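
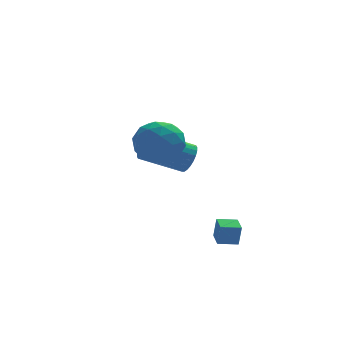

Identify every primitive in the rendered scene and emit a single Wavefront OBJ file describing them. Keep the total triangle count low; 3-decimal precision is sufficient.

v -4.488 -0.226 3.948
v -3.801 0.688 4.232
v -3.239 -0.748 2.608
v -2.552 0.166 2.892
v -2.677 -0.733 3.643
v -3.449 -0.411 4.471
v -3.591 0.351 2.369
v -4.363 0.673 3.197
v -3.247 1.044 3.257
v -2.682 0.374 4.044
v -4.358 -0.434 2.796
v -3.793 -1.104 3.583
v -4.254 0.277 4.208
v -2.786 -0.337 2.632
v -2.859 -0.865 3.073
v -2.456 -0.328 3.24
v -4.048 -0.369 4.348
v -3.644 0.168 4.515
v -2.983 -0.667 4.169
v -3.396 -0.228 2.325
v -2.992 0.309 2.492
v -4.584 0.268 3.6
v -4.181 0.805 3.767
v -4.057 0.607 2.671
v -3.525 1.023 3.802
v -2.79 0.716 3.014
v -3.401 0.825 2.706
v -3.855 1.014 3.193
v -3.193 0.629 4.264
v -2.458 0.322 3.476
v -2.532 -0.206 3.917
v -2.986 -0.016 4.404
v -2.867 0.839 3.691
v -4.582 -0.382 3.364
v -3.847 -0.689 2.576
v -4.054 -0.044 2.436
v -4.508 0.146 2.923
v -4.25 -0.776 3.826
v -3.515 -1.083 3.038
v -3.185 -1.074 3.647
v -3.639 -0.885 4.134
v -4.173 -0.899 3.149
v -1.415 3.778 0.703
v -1.105 4.229 1.286
v -3.035 4.373 2.2
v -3.345 3.922 1.617
v -1.188 4.447 1.078
v -3.117 4.591 1.992
v -1.304 4.563 0.813
v -3.234 4.707 1.727
v -1.438 4.559 0.531
v -3.368 4.703 1.445
v -1.569 4.436 0.275
v -3.498 4.58 1.189
v -1.676 4.213 0.085
v -3.605 4.358 0.998
v -1.743 3.924 -0.012
v -3.673 4.068 0.902
v -1.76 3.613 0
v -3.69 3.757 0.914
v -1.725 3.327 0.12
v -3.655 3.471 1.034
v -1.643 3.109 0.328
v -3.572 3.253 1.242
v -1.526 2.993 0.593
v -3.456 3.137 1.507
v -1.392 2.997 0.875
v -3.322 3.141 1.789
v -1.262 3.12 1.131
v -3.191 3.264 2.045
v -1.155 3.342 1.322
v -3.084 3.487 2.235
v -1.087 3.632 1.418
v -3.017 3.776 2.332
v -1.07 3.943 1.406
v -3 4.087 2.32
v -1.565 -2.266 -1.623
v -1.449 -2.306 -0.661
v -1.513 -1.348 -1.591
v -1.397 -1.388 -0.629
v -0.683 -2.312 -1.731
v -0.567 -2.352 -0.769
v -0.631 -1.394 -1.699
v -0.515 -1.434 -0.737
f 1 38 17
f 38 12 41
f 17 41 6
f 38 41 17
f 1 17 13
f 17 6 18
f 13 18 2
f 17 18 13
f 1 13 22
f 13 2 23
f 22 23 8
f 13 23 22
f 1 22 34
f 22 8 37
f 34 37 11
f 22 37 34
f 1 34 38
f 34 11 42
f 38 42 12
f 34 42 38
f 2 18 29
f 18 6 32
f 29 32 10
f 18 32 29
f 6 41 19
f 41 12 40
f 19 40 5
f 41 40 19
f 12 42 39
f 42 11 35
f 39 35 3
f 42 35 39
f 11 37 36
f 37 8 24
f 36 24 7
f 37 24 36
f 8 23 28
f 23 2 25
f 28 25 9
f 23 25 28
f 4 30 16
f 30 10 31
f 16 31 5
f 30 31 16
f 4 16 14
f 16 5 15
f 14 15 3
f 16 15 14
f 4 14 21
f 14 3 20
f 21 20 7
f 14 20 21
f 4 21 26
f 21 7 27
f 26 27 9
f 21 27 26
f 4 26 30
f 26 9 33
f 30 33 10
f 26 33 30
f 5 31 19
f 31 10 32
f 19 32 6
f 31 32 19
f 3 15 39
f 15 5 40
f 39 40 12
f 15 40 39
f 7 20 36
f 20 3 35
f 36 35 11
f 20 35 36
f 9 27 28
f 27 7 24
f 28 24 8
f 27 24 28
f 10 33 29
f 33 9 25
f 29 25 2
f 33 25 29
f 44 43 47
f 44 47 45
f 45 47 48
f 45 48 46
f 47 43 49
f 47 49 48
f 48 49 50
f 48 50 46
f 49 43 51
f 49 51 50
f 50 51 52
f 50 52 46
f 51 43 53
f 51 53 52
f 52 53 54
f 52 54 46
f 53 43 55
f 53 55 54
f 54 55 56
f 54 56 46
f 55 43 57
f 55 57 56
f 56 57 58
f 56 58 46
f 57 43 59
f 57 59 58
f 58 59 60
f 58 60 46
f 59 43 61
f 59 61 60
f 60 61 62
f 60 62 46
f 61 43 63
f 61 63 62
f 62 63 64
f 62 64 46
f 63 43 65
f 63 65 64
f 64 65 66
f 64 66 46
f 65 43 67
f 65 67 66
f 66 67 68
f 66 68 46
f 67 43 69
f 67 69 68
f 68 69 70
f 68 70 46
f 69 43 71
f 69 71 70
f 70 71 72
f 70 72 46
f 71 43 73
f 71 73 72
f 72 73 74
f 72 74 46
f 73 43 75
f 73 75 74
f 74 75 76
f 74 76 46
f 75 43 44
f 75 44 76
f 76 44 45
f 76 45 46
f 78 80 77
f 81 78 77
f 77 80 79
f 79 81 77
f 78 84 80
f 82 78 81
f 82 84 78
f 80 84 79
f 83 81 79
f 79 84 83
f 83 82 81
f 84 82 83



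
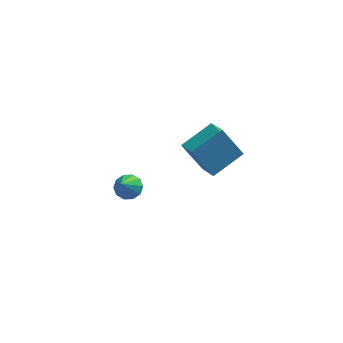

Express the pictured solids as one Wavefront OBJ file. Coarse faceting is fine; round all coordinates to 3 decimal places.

v 1.214 -1.275 2.311
v 1.811 -2.412 2.842
v 2.714 -0.105 3.127
v 3.311 -1.242 3.659
v 2.329 -1.498 0.581
v 2.926 -2.635 1.113
v 3.829 -0.328 1.398
v 4.426 -1.465 1.929
v -1.84 1.994 -4.65
v -1.021 1.958 -4.521
v -2.12 0.786 -3.21
v -1.21 2.341 -4.236
v -1.639 2.591 -4.109
v -2.145 2.614 -4.189
v -2.535 2.399 -4.445
v -2.659 2.03 -4.779
v -2.471 1.648 -5.063
v -2.041 1.397 -5.19
v -1.535 1.375 -5.11
v -1.145 1.589 -4.855
f 2 4 1
f 5 2 1
f 1 4 3
f 3 5 1
f 2 8 4
f 6 2 5
f 6 8 2
f 4 8 3
f 7 5 3
f 3 8 7
f 7 6 5
f 8 6 7
f 10 9 12
f 10 12 11
f 12 9 13
f 12 13 11
f 13 9 14
f 13 14 11
f 14 9 15
f 14 15 11
f 15 9 16
f 15 16 11
f 16 9 17
f 16 17 11
f 17 9 18
f 17 18 11
f 18 9 19
f 18 19 11
f 19 9 20
f 19 20 11
f 20 9 10
f 20 10 11



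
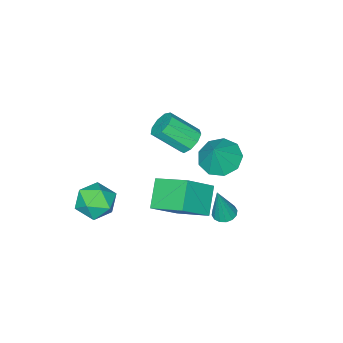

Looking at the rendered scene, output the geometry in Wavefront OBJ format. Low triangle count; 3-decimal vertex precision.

v 3.53 -2.486 -1.921
v 3.989 -2.12 -1.048
v 3.871 -4.08 -1.432
v 4.33 -3.714 -0.559
v 3.289 -3.627 -0.682
v 3.079 -2.642 -0.984
v 4.781 -3.558 -1.496
v 4.571 -2.573 -1.798
v 4.762 -2.783 -0.785
v 3.84 -2.826 -0.283
v 4.02 -3.374 -2.197
v 3.098 -3.417 -1.695
v 0.889 1.561 3.049
v 1.667 1.036 2.705
v 1.611 1.819 4.291
v 1.733 1.694 2.53
v 1.404 2.29 2.598
v 0.833 2.544 2.877
v 0.289 2.339 3.236
v 0.025 1.769 3.508
v 0.165 1.102 3.565
v 0.644 0.65 3.381
v 1.237 0.624 3.041
v 1.411 -1.846 -0.506
v 1.08 -0.174 0.287
v 0.017 -1.541 -1.73
v -0.314 0.131 -0.937
v 2.434 -1.171 -1.503
v 2.103 0.501 -0.71
v 1.04 -0.866 -2.727
v 0.709 0.806 -1.934
v 1.313 2.265 -0.172
v 1.734 1.899 -0.287
v 1.807 2.255 1.672
v 1.855 2.166 -0.318
v 1.83 2.46 -0.31
v 1.667 2.702 -0.265
v 1.408 2.826 -0.195
v 1.125 2.8 -0.119
v 0.891 2.631 -0.057
v 0.77 2.363 -0.026
v 0.795 2.069 -0.035
v 0.958 1.828 -0.08
v 1.217 1.703 -0.149
v 1.501 1.729 -0.225
v -1.982 -2.91 -0.865
v -1.453 -2.378 -0.744
v -0.628 -3.458 0.405
v -1.158 -3.99 0.285
v -1.845 -2.318 -0.408
v -1.02 -3.399 0.742
v -2.301 -2.536 -0.285
v -1.476 -3.616 0.865
v -2.608 -2.928 -0.433
v -1.783 -4.009 0.716
v -2.622 -3.312 -0.784
v -1.797 -4.392 0.366
v -2.337 -3.508 -1.172
v -1.513 -4.588 -0.023
v -1.886 -3.423 -1.416
v -1.062 -4.504 -0.267
v -1.48 -3.099 -1.403
v -0.656 -4.179 -0.254
v -1.309 -2.686 -1.137
v -0.484 -3.766 0.012
f 1 12 6
f 1 6 2
f 1 2 8
f 1 8 11
f 1 11 12
f 2 6 10
f 6 12 5
f 12 11 3
f 11 8 7
f 8 2 9
f 4 10 5
f 4 5 3
f 4 3 7
f 4 7 9
f 4 9 10
f 5 10 6
f 3 5 12
f 7 3 11
f 9 7 8
f 10 9 2
f 14 13 16
f 14 16 15
f 16 13 17
f 16 17 15
f 17 13 18
f 17 18 15
f 18 13 19
f 18 19 15
f 19 13 20
f 19 20 15
f 20 13 21
f 20 21 15
f 21 13 22
f 21 22 15
f 22 13 23
f 22 23 15
f 23 13 14
f 23 14 15
f 25 27 24
f 28 25 24
f 24 27 26
f 26 28 24
f 25 31 27
f 29 25 28
f 29 31 25
f 27 31 26
f 30 28 26
f 26 31 30
f 30 29 28
f 31 29 30
f 33 32 35
f 33 35 34
f 35 32 36
f 35 36 34
f 36 32 37
f 36 37 34
f 37 32 38
f 37 38 34
f 38 32 39
f 38 39 34
f 39 32 40
f 39 40 34
f 40 32 41
f 40 41 34
f 41 32 42
f 41 42 34
f 42 32 43
f 42 43 34
f 43 32 44
f 43 44 34
f 44 32 45
f 44 45 34
f 45 32 33
f 45 33 34
f 47 46 50
f 47 50 48
f 48 50 51
f 48 51 49
f 50 46 52
f 50 52 51
f 51 52 53
f 51 53 49
f 52 46 54
f 52 54 53
f 53 54 55
f 53 55 49
f 54 46 56
f 54 56 55
f 55 56 57
f 55 57 49
f 56 46 58
f 56 58 57
f 57 58 59
f 57 59 49
f 58 46 60
f 58 60 59
f 59 60 61
f 59 61 49
f 60 46 62
f 60 62 61
f 61 62 63
f 61 63 49
f 62 46 64
f 62 64 63
f 63 64 65
f 63 65 49
f 64 46 47
f 64 47 65
f 65 47 48
f 65 48 49



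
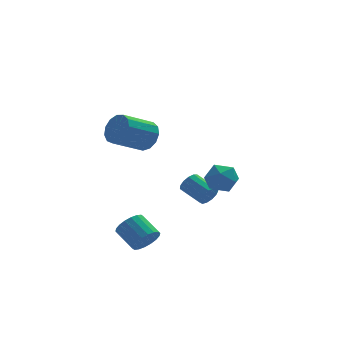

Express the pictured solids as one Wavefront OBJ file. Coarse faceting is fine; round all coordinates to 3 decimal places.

v 3.264 3.001 -2.999
v 3.765 3.111 -2.465
v 2.816 4.329 -1.827
v 2.316 4.219 -2.361
v 3.873 3.361 -2.781
v 2.924 4.579 -2.143
v 3.788 3.497 -3.166
v 2.839 4.714 -2.528
v 3.537 3.475 -3.498
v 2.588 4.692 -2.86
v 3.199 3.302 -3.671
v 2.25 4.52 -3.034
v 2.882 3.035 -3.631
v 1.933 4.252 -2.994
v 2.686 2.756 -3.391
v 1.738 3.974 -2.753
v 2.674 2.555 -3.025
v 1.726 3.773 -2.388
v 2.849 2.496 -2.652
v 1.901 3.714 -2.014
v 3.156 2.597 -2.388
v 2.208 3.815 -1.751
v 3.497 2.827 -2.318
v 2.549 4.044 -1.681
v -0.847 -0.141 3.324
v -0.266 -0.459 4.127
v -2.013 -1.197 5.098
v -2.593 -0.879 4.296
v -0.43 0.09 4.249
v -2.177 -0.648 5.22
v -0.727 0.566 4.078
v -2.473 -0.172 5.049
v -1.061 0.817 3.667
v -2.807 0.079 4.638
v -1.327 0.764 3.148
v -3.074 0.026 4.119
v -1.441 0.424 2.685
v -3.188 -0.314 3.656
v -1.366 -0.096 2.425
v -3.113 -0.834 3.396
v -1.127 -0.63 2.45
v -2.873 -1.368 3.421
v -0.798 -1.009 2.753
v -2.544 -1.747 3.724
v -0.485 -1.112 3.238
v -2.231 -1.85 4.209
v -0.287 -0.907 3.75
v -2.033 -1.645 4.721
v -1.354 -3.103 -3.286
v -0.724 -2.487 -3.551
v -1.477 -1.36 -2.718
v -2.106 -1.977 -2.454
v -1.008 -2.459 -3.845
v -1.761 -1.333 -3.012
v -1.36 -2.559 -4.028
v -2.113 -1.433 -3.195
v -1.711 -2.767 -4.064
v -2.464 -1.64 -3.232
v -1.992 -3.041 -3.947
v -2.744 -1.915 -3.114
v -2.145 -3.328 -3.698
v -2.898 -2.202 -2.865
v -2.142 -3.57 -3.368
v -2.895 -2.444 -2.535
v -1.983 -3.72 -3.022
v -2.736 -2.593 -2.189
v -1.699 -3.747 -2.728
v -2.452 -2.621 -1.895
v -1.347 -3.647 -2.545
v -2.1 -2.521 -1.712
v -0.996 -3.44 -2.508
v -1.749 -2.313 -1.676
v -0.716 -3.165 -2.626
v -1.468 -2.039 -1.793
v -0.562 -2.878 -2.875
v -1.315 -1.752 -2.042
v -0.565 -2.636 -3.205
v -1.318 -1.51 -2.372
v 3.554 3.067 -0.552
v 4.348 3.654 -1.114
v 3.512 1.826 -1.906
v 4.306 2.413 -2.468
v 4.574 1.873 -1.506
v 4.6 2.64 -0.669
v 3.26 2.84 -2.351
v 3.286 3.607 -1.514
v 4.165 3.513 -2.226
v 4.978 2.916 -1.704
v 2.882 2.564 -1.316
v 3.695 1.967 -0.794
f 2 1 5
f 2 5 3
f 3 5 6
f 3 6 4
f 5 1 7
f 5 7 6
f 6 7 8
f 6 8 4
f 7 1 9
f 7 9 8
f 8 9 10
f 8 10 4
f 9 1 11
f 9 11 10
f 10 11 12
f 10 12 4
f 11 1 13
f 11 13 12
f 12 13 14
f 12 14 4
f 13 1 15
f 13 15 14
f 14 15 16
f 14 16 4
f 15 1 17
f 15 17 16
f 16 17 18
f 16 18 4
f 17 1 19
f 17 19 18
f 18 19 20
f 18 20 4
f 19 1 21
f 19 21 20
f 20 21 22
f 20 22 4
f 21 1 23
f 21 23 22
f 22 23 24
f 22 24 4
f 23 1 2
f 23 2 24
f 24 2 3
f 24 3 4
f 26 25 29
f 26 29 27
f 27 29 30
f 27 30 28
f 29 25 31
f 29 31 30
f 30 31 32
f 30 32 28
f 31 25 33
f 31 33 32
f 32 33 34
f 32 34 28
f 33 25 35
f 33 35 34
f 34 35 36
f 34 36 28
f 35 25 37
f 35 37 36
f 36 37 38
f 36 38 28
f 37 25 39
f 37 39 38
f 38 39 40
f 38 40 28
f 39 25 41
f 39 41 40
f 40 41 42
f 40 42 28
f 41 25 43
f 41 43 42
f 42 43 44
f 42 44 28
f 43 25 45
f 43 45 44
f 44 45 46
f 44 46 28
f 45 25 47
f 45 47 46
f 46 47 48
f 46 48 28
f 47 25 26
f 47 26 48
f 48 26 27
f 48 27 28
f 50 49 53
f 50 53 51
f 51 53 54
f 51 54 52
f 53 49 55
f 53 55 54
f 54 55 56
f 54 56 52
f 55 49 57
f 55 57 56
f 56 57 58
f 56 58 52
f 57 49 59
f 57 59 58
f 58 59 60
f 58 60 52
f 59 49 61
f 59 61 60
f 60 61 62
f 60 62 52
f 61 49 63
f 61 63 62
f 62 63 64
f 62 64 52
f 63 49 65
f 63 65 64
f 64 65 66
f 64 66 52
f 65 49 67
f 65 67 66
f 66 67 68
f 66 68 52
f 67 49 69
f 67 69 68
f 68 69 70
f 68 70 52
f 69 49 71
f 69 71 70
f 70 71 72
f 70 72 52
f 71 49 73
f 71 73 72
f 72 73 74
f 72 74 52
f 73 49 75
f 73 75 74
f 74 75 76
f 74 76 52
f 75 49 77
f 75 77 76
f 76 77 78
f 76 78 52
f 77 49 50
f 77 50 78
f 78 50 51
f 78 51 52
f 79 90 84
f 79 84 80
f 79 80 86
f 79 86 89
f 79 89 90
f 80 84 88
f 84 90 83
f 90 89 81
f 89 86 85
f 86 80 87
f 82 88 83
f 82 83 81
f 82 81 85
f 82 85 87
f 82 87 88
f 83 88 84
f 81 83 90
f 85 81 89
f 87 85 86
f 88 87 80



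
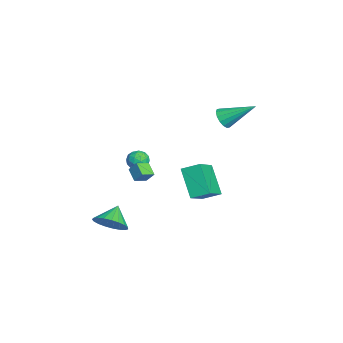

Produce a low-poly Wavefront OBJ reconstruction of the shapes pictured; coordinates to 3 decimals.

v 0.462 -2.231 -3.113
v -0.256 -2.524 -2.638
v 0.701 -1.797 -2.485
v -0.018 -2.09 -2.01
v 0.918 -2.89 -2.83
v 0.199 -3.183 -2.355
v 1.156 -2.456 -2.202
v 0.438 -2.749 -1.727
v 4.393 -4.214 -3.943
v 4.994 -3.455 -3.656
v 3.467 -3.786 -3.137
v 4.789 -3.286 -3.981
v 4.516 -3.278 -4.3
v 4.221 -3.431 -4.557
v 3.956 -3.72 -4.708
v 3.767 -4.094 -4.726
v 3.686 -4.489 -4.609
v 3.727 -4.837 -4.377
v 3.883 -5.077 -4.07
v 4.127 -5.168 -3.741
v 4.418 -5.094 -3.446
v 4.704 -4.867 -3.238
v 4.936 -4.528 -3.151
v 5.075 -4.135 -3.202
v 5.095 -3.755 -3.38
v 0.263 0.315 -2.443
v 1.753 -0.405 -1.411
v 0.434 1.332 -1.98
v 1.924 0.612 -0.948
v 1.536 0.788 -3.952
v 3.026 0.068 -2.92
v 1.707 1.805 -3.489
v 3.197 1.085 -2.457
v -1.328 -2.029 -2.671
v -0.893 -2.567 -2.805
v -2.207 -2.753 -2.615
v -1.772 -3.291 -2.749
v -1.731 -2.95 -2.134
v -1.188 -2.502 -2.168
v -1.912 -2.818 -3.252
v -1.369 -2.37 -3.286
v -1.254 -3.054 -3.164
v -1.143 -3.136 -2.473
v -1.957 -2.184 -2.947
v -1.846 -2.266 -2.256
v -1.034 -2.234 -2.743
v -2.066 -3.086 -2.677
v -2.043 -2.885 -2.316
v -1.787 -3.201 -2.394
v -1.207 -2.196 -2.369
v -0.951 -2.513 -2.447
v -1.444 -2.738 -2.053
v -2.149 -2.807 -2.973
v -1.893 -3.124 -3.051
v -1.313 -2.119 -3.026
v -1.057 -2.435 -3.104
v -1.656 -2.582 -3.367
v -0.99 -2.837 -3.032
v -1.506 -3.263 -2.999
v -1.588 -2.984 -3.295
v -1.269 -2.721 -3.315
v -0.925 -2.885 -2.626
v -1.441 -3.311 -2.593
v -1.417 -3.11 -2.232
v -1.098 -2.847 -2.252
v -1.136 -3.172 -2.837
v -1.659 -2.009 -2.827
v -2.175 -2.435 -2.794
v -2.002 -2.473 -3.168
v -1.683 -2.21 -3.188
v -1.594 -2.057 -2.421
v -2.11 -2.483 -2.388
v -1.831 -2.599 -2.105
v -1.512 -2.336 -2.125
v -1.964 -2.148 -2.583
v -3.014 2.149 -0.274
v -2.466 2.327 -0.738
v -2.606 3.931 0.894
v -2.778 2.494 -0.884
v -3.154 2.569 -0.867
v -3.492 2.531 -0.691
v -3.702 2.39 -0.403
v -3.727 2.185 -0.08
v -3.562 1.97 0.19
v -3.25 1.803 0.336
v -2.875 1.728 0.319
v -2.537 1.766 0.143
v -2.327 1.907 -0.145
v -2.301 2.112 -0.468
f 2 4 1
f 5 2 1
f 1 4 3
f 3 5 1
f 2 8 4
f 6 2 5
f 6 8 2
f 4 8 3
f 7 5 3
f 3 8 7
f 7 6 5
f 8 6 7
f 10 9 12
f 10 12 11
f 12 9 13
f 12 13 11
f 13 9 14
f 13 14 11
f 14 9 15
f 14 15 11
f 15 9 16
f 15 16 11
f 16 9 17
f 16 17 11
f 17 9 18
f 17 18 11
f 18 9 19
f 18 19 11
f 19 9 20
f 19 20 11
f 20 9 21
f 20 21 11
f 21 9 22
f 21 22 11
f 22 9 23
f 22 23 11
f 23 9 24
f 23 24 11
f 24 9 25
f 24 25 11
f 25 9 10
f 25 10 11
f 27 29 26
f 30 27 26
f 26 29 28
f 28 30 26
f 27 33 29
f 31 27 30
f 31 33 27
f 29 33 28
f 32 30 28
f 28 33 32
f 32 31 30
f 33 31 32
f 34 71 50
f 71 45 74
f 50 74 39
f 71 74 50
f 34 50 46
f 50 39 51
f 46 51 35
f 50 51 46
f 34 46 55
f 46 35 56
f 55 56 41
f 46 56 55
f 34 55 67
f 55 41 70
f 67 70 44
f 55 70 67
f 34 67 71
f 67 44 75
f 71 75 45
f 67 75 71
f 35 51 62
f 51 39 65
f 62 65 43
f 51 65 62
f 39 74 52
f 74 45 73
f 52 73 38
f 74 73 52
f 45 75 72
f 75 44 68
f 72 68 36
f 75 68 72
f 44 70 69
f 70 41 57
f 69 57 40
f 70 57 69
f 41 56 61
f 56 35 58
f 61 58 42
f 56 58 61
f 37 63 49
f 63 43 64
f 49 64 38
f 63 64 49
f 37 49 47
f 49 38 48
f 47 48 36
f 49 48 47
f 37 47 54
f 47 36 53
f 54 53 40
f 47 53 54
f 37 54 59
f 54 40 60
f 59 60 42
f 54 60 59
f 37 59 63
f 59 42 66
f 63 66 43
f 59 66 63
f 38 64 52
f 64 43 65
f 52 65 39
f 64 65 52
f 36 48 72
f 48 38 73
f 72 73 45
f 48 73 72
f 40 53 69
f 53 36 68
f 69 68 44
f 53 68 69
f 42 60 61
f 60 40 57
f 61 57 41
f 60 57 61
f 43 66 62
f 66 42 58
f 62 58 35
f 66 58 62
f 77 76 79
f 77 79 78
f 79 76 80
f 79 80 78
f 80 76 81
f 80 81 78
f 81 76 82
f 81 82 78
f 82 76 83
f 82 83 78
f 83 76 84
f 83 84 78
f 84 76 85
f 84 85 78
f 85 76 86
f 85 86 78
f 86 76 87
f 86 87 78
f 87 76 88
f 87 88 78
f 88 76 89
f 88 89 78
f 89 76 77
f 89 77 78



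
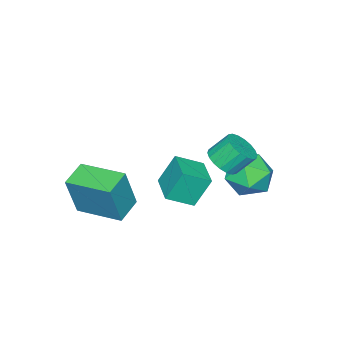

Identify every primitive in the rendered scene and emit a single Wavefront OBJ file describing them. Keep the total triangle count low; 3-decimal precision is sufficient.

v -2.023 2.342 -1.602
v -1.678 1.836 -1.058
v -2.171 2.471 -0.154
v -2.517 2.978 -0.698
v -1.424 2.094 -1.101
v -1.917 2.73 -0.197
v -1.289 2.402 -1.243
v -1.782 3.037 -0.339
v -1.299 2.698 -1.456
v -1.792 3.333 -0.552
v -1.453 2.923 -1.699
v -1.946 3.558 -0.795
v -1.72 3.034 -1.922
v -2.213 3.669 -1.018
v -2.047 3.007 -2.082
v -2.54 3.642 -1.178
v -2.369 2.849 -2.146
v -2.862 3.484 -1.242
v -2.623 2.59 -2.103
v -3.116 3.226 -1.199
v -2.758 2.283 -1.961
v -3.251 2.918 -1.057
v -2.748 1.987 -1.748
v -3.241 2.622 -0.844
v -2.594 1.762 -1.505
v -3.087 2.397 -0.601
v -2.327 1.651 -1.282
v -2.82 2.286 -0.378
v -2 1.678 -1.122
v -2.493 2.313 -0.218
v -4.92 3.005 -3.642
v -3.924 3.363 -4.205
v -3.956 1.497 -2.895
v -2.96 1.855 -3.458
v -3.399 2.5 -2.549
v -3.995 3.433 -3.01
v -3.885 1.427 -4.09
v -4.481 2.36 -4.551
v -3.284 2.388 -4.482
v -2.984 3.051 -3.529
v -4.896 1.809 -3.571
v -4.596 2.472 -2.618
v -0.285 0.36 -2.559
v -0.819 0.836 -1.173
v -1.141 1.188 -3.173
v -1.676 1.663 -1.787
v 0.776 1.477 -2.533
v 0.241 1.952 -1.147
v -0.081 2.304 -3.147
v -0.615 2.78 -1.761
v 0.167 -2.674 -4.319
v 0.738 -2.801 -2.25
v -0.026 -0.54 -4.134
v 0.545 -0.668 -2.065
v 1.415 -2.532 -4.655
v 1.986 -2.66 -2.586
v 1.222 -0.399 -4.47
v 1.793 -0.526 -2.401
f 2 1 5
f 2 5 3
f 3 5 6
f 3 6 4
f 5 1 7
f 5 7 6
f 6 7 8
f 6 8 4
f 7 1 9
f 7 9 8
f 8 9 10
f 8 10 4
f 9 1 11
f 9 11 10
f 10 11 12
f 10 12 4
f 11 1 13
f 11 13 12
f 12 13 14
f 12 14 4
f 13 1 15
f 13 15 14
f 14 15 16
f 14 16 4
f 15 1 17
f 15 17 16
f 16 17 18
f 16 18 4
f 17 1 19
f 17 19 18
f 18 19 20
f 18 20 4
f 19 1 21
f 19 21 20
f 20 21 22
f 20 22 4
f 21 1 23
f 21 23 22
f 22 23 24
f 22 24 4
f 23 1 25
f 23 25 24
f 24 25 26
f 24 26 4
f 25 1 27
f 25 27 26
f 26 27 28
f 26 28 4
f 27 1 29
f 27 29 28
f 28 29 30
f 28 30 4
f 29 1 2
f 29 2 30
f 30 2 3
f 30 3 4
f 31 42 36
f 31 36 32
f 31 32 38
f 31 38 41
f 31 41 42
f 32 36 40
f 36 42 35
f 42 41 33
f 41 38 37
f 38 32 39
f 34 40 35
f 34 35 33
f 34 33 37
f 34 37 39
f 34 39 40
f 35 40 36
f 33 35 42
f 37 33 41
f 39 37 38
f 40 39 32
f 44 46 43
f 47 44 43
f 43 46 45
f 45 47 43
f 44 50 46
f 48 44 47
f 48 50 44
f 46 50 45
f 49 47 45
f 45 50 49
f 49 48 47
f 50 48 49
f 52 54 51
f 55 52 51
f 51 54 53
f 53 55 51
f 52 58 54
f 56 52 55
f 56 58 52
f 54 58 53
f 57 55 53
f 53 58 57
f 57 56 55
f 58 56 57



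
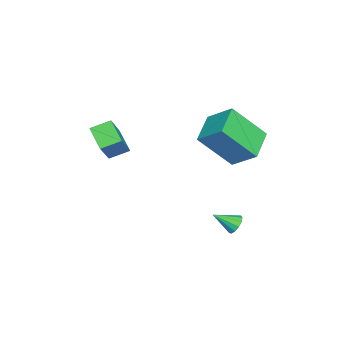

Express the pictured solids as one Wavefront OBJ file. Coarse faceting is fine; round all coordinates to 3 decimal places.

v -2.181 4.033 -2.44
v -1.677 4.151 -2.493
v -1.899 3.107 -1.82
v -1.768 4.286 -2.25
v -1.99 4.341 -2.067
v -2.273 4.298 -2.002
v -2.526 4.172 -2.076
v -2.67 4.001 -2.266
v -2.659 3.84 -2.511
v -2.495 3.741 -2.733
v -2.233 3.735 -2.863
v -1.953 3.823 -2.858
v -1.746 3.978 -2.72
v -2.581 -2.16 1.533
v -1.312 -2.085 2.918
v -3.022 -1.363 1.893
v -1.753 -1.287 3.279
v -1.867 -1.453 0.841
v -0.598 -1.377 2.227
v -2.308 -0.655 1.202
v -1.039 -0.58 2.587
v -3.581 2.37 3.079
v -3.276 3.508 3.975
v -4.076 3.752 1.494
v -3.771 4.889 2.39
v -2.069 2.351 2.59
v -1.764 3.488 3.486
v -2.564 3.732 1.005
v -2.259 4.87 1.901
f 2 1 4
f 2 4 3
f 4 1 5
f 4 5 3
f 5 1 6
f 5 6 3
f 6 1 7
f 6 7 3
f 7 1 8
f 7 8 3
f 8 1 9
f 8 9 3
f 9 1 10
f 9 10 3
f 10 1 11
f 10 11 3
f 11 1 12
f 11 12 3
f 12 1 13
f 12 13 3
f 13 1 2
f 13 2 3
f 15 17 14
f 18 15 14
f 14 17 16
f 16 18 14
f 15 21 17
f 19 15 18
f 19 21 15
f 17 21 16
f 20 18 16
f 16 21 20
f 20 19 18
f 21 19 20
f 23 25 22
f 26 23 22
f 22 25 24
f 24 26 22
f 23 29 25
f 27 23 26
f 27 29 23
f 25 29 24
f 28 26 24
f 24 29 28
f 28 27 26
f 29 27 28



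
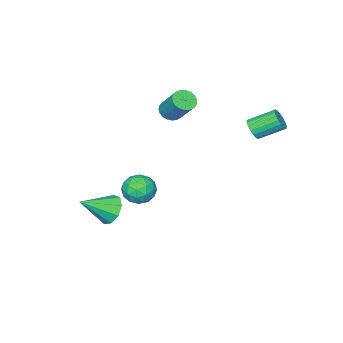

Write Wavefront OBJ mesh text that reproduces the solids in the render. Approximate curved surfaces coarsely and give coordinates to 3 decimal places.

v 3.029 -2.737 -3.634
v 3.607 -2.087 -4.063
v 4.551 -3.423 -2.626
v 3.352 -1.832 -3.506
v 2.946 -2.001 -3.009
v 2.579 -2.514 -2.804
v 2.423 -3.132 -2.988
v 2.55 -3.565 -3.474
v 2.902 -3.611 -4.035
v 3.313 -3.248 -4.409
v 3.591 -2.646 -4.42
v -2.527 1.945 2.048
v -2.059 2.038 2.518
v -3.025 3.029 3.282
v -3.493 2.935 2.812
v -1.997 2.252 2.32
v -2.963 3.242 3.083
v -2.04 2.404 2.067
v -3.005 3.395 2.831
v -2.18 2.466 1.811
v -3.145 3.457 2.575
v -2.388 2.424 1.602
v -3.353 3.415 2.365
v -2.624 2.288 1.481
v -3.589 3.279 2.245
v -2.841 2.083 1.472
v -3.806 3.074 2.236
v -2.995 1.851 1.578
v -3.961 2.842 2.342
v -3.057 1.638 1.777
v -4.023 2.628 2.54
v -3.015 1.485 2.029
v -3.98 2.476 2.793
v -2.875 1.423 2.285
v -3.84 2.414 3.049
v -2.667 1.465 2.495
v -3.632 2.456 3.258
v -2.431 1.601 2.615
v -3.396 2.592 3.379
v -2.214 1.806 2.624
v -3.179 2.797 3.388
v -3.034 -4.447 0.523
v -2.467 -4.179 0.19
v -2.219 -2.904 1.645
v -2.786 -3.173 1.977
v -2.686 -4.013 0.082
v -2.438 -2.738 1.537
v -2.965 -3.922 0.05
v -2.717 -2.647 1.505
v -3.256 -3.922 0.1
v -3.008 -2.647 1.555
v -3.509 -4.013 0.223
v -3.261 -2.738 1.677
v -3.679 -4.179 0.397
v -3.431 -2.904 1.852
v -3.738 -4.392 0.594
v -3.49 -3.117 2.048
v -3.675 -4.614 0.778
v -3.428 -3.339 2.232
v -3.501 -4.807 0.918
v -3.254 -3.532 2.372
v -3.247 -4.938 0.989
v -2.999 -3.663 2.444
v -2.955 -4.985 0.98
v -2.708 -3.71 2.435
v -2.678 -4.938 0.892
v -2.43 -3.663 2.347
v -2.461 -4.807 0.74
v -2.214 -3.532 2.195
v -2.344 -4.613 0.55
v -2.096 -3.338 2.005
v -2.346 -4.391 0.356
v -2.098 -3.116 1.811
v -0.555 -3.608 -3.213
v -0.101 -2.826 -3.661
v 0.221 -4.634 -4.219
v 0.675 -3.852 -4.667
v 0.917 -4.101 -3.72
v 0.438 -3.467 -3.098
v -0.318 -3.993 -4.782
v -0.797 -3.359 -4.16
v 0.045 -3.064 -4.631
v 0.809 -3.131 -3.974
v -0.689 -4.329 -3.906
v 0.075 -4.396 -3.249
v -0.396 -3.127 -3.349
v 0.516 -4.333 -4.531
v 0.659 -4.48 -3.974
v 0.925 -4.02 -4.238
v -0.079 -3.504 -3.018
v 0.188 -3.044 -3.281
v 0.786 -3.794 -3.315
v -0.068 -4.416 -4.599
v 0.199 -3.956 -4.862
v -0.805 -3.44 -3.642
v -0.539 -2.98 -3.906
v -0.666 -3.666 -4.565
v -0.043 -2.807 -4.182
v 0.413 -3.41 -4.774
v -0.171 -3.493 -4.841
v -0.453 -3.12 -4.476
v 0.406 -2.846 -3.796
v 0.862 -3.449 -4.387
v 1.004 -3.596 -3.83
v 0.722 -3.223 -3.465
v 0.492 -2.986 -4.366
v -0.742 -4.011 -3.493
v -0.286 -4.614 -4.084
v -0.602 -4.237 -4.415
v -0.884 -3.864 -4.05
v -0.293 -4.05 -3.106
v 0.163 -4.653 -3.698
v 0.573 -4.34 -3.404
v 0.291 -3.967 -3.039
v -0.372 -4.474 -3.514
f 2 1 4
f 2 4 3
f 4 1 5
f 4 5 3
f 5 1 6
f 5 6 3
f 6 1 7
f 6 7 3
f 7 1 8
f 7 8 3
f 8 1 9
f 8 9 3
f 9 1 10
f 9 10 3
f 10 1 11
f 10 11 3
f 11 1 2
f 11 2 3
f 13 12 16
f 13 16 14
f 14 16 17
f 14 17 15
f 16 12 18
f 16 18 17
f 17 18 19
f 17 19 15
f 18 12 20
f 18 20 19
f 19 20 21
f 19 21 15
f 20 12 22
f 20 22 21
f 21 22 23
f 21 23 15
f 22 12 24
f 22 24 23
f 23 24 25
f 23 25 15
f 24 12 26
f 24 26 25
f 25 26 27
f 25 27 15
f 26 12 28
f 26 28 27
f 27 28 29
f 27 29 15
f 28 12 30
f 28 30 29
f 29 30 31
f 29 31 15
f 30 12 32
f 30 32 31
f 31 32 33
f 31 33 15
f 32 12 34
f 32 34 33
f 33 34 35
f 33 35 15
f 34 12 36
f 34 36 35
f 35 36 37
f 35 37 15
f 36 12 38
f 36 38 37
f 37 38 39
f 37 39 15
f 38 12 40
f 38 40 39
f 39 40 41
f 39 41 15
f 40 12 13
f 40 13 41
f 41 13 14
f 41 14 15
f 43 42 46
f 43 46 44
f 44 46 47
f 44 47 45
f 46 42 48
f 46 48 47
f 47 48 49
f 47 49 45
f 48 42 50
f 48 50 49
f 49 50 51
f 49 51 45
f 50 42 52
f 50 52 51
f 51 52 53
f 51 53 45
f 52 42 54
f 52 54 53
f 53 54 55
f 53 55 45
f 54 42 56
f 54 56 55
f 55 56 57
f 55 57 45
f 56 42 58
f 56 58 57
f 57 58 59
f 57 59 45
f 58 42 60
f 58 60 59
f 59 60 61
f 59 61 45
f 60 42 62
f 60 62 61
f 61 62 63
f 61 63 45
f 62 42 64
f 62 64 63
f 63 64 65
f 63 65 45
f 64 42 66
f 64 66 65
f 65 66 67
f 65 67 45
f 66 42 68
f 66 68 67
f 67 68 69
f 67 69 45
f 68 42 70
f 68 70 69
f 69 70 71
f 69 71 45
f 70 42 72
f 70 72 71
f 71 72 73
f 71 73 45
f 72 42 43
f 72 43 73
f 73 43 44
f 73 44 45
f 74 111 90
f 111 85 114
f 90 114 79
f 111 114 90
f 74 90 86
f 90 79 91
f 86 91 75
f 90 91 86
f 74 86 95
f 86 75 96
f 95 96 81
f 86 96 95
f 74 95 107
f 95 81 110
f 107 110 84
f 95 110 107
f 74 107 111
f 107 84 115
f 111 115 85
f 107 115 111
f 75 91 102
f 91 79 105
f 102 105 83
f 91 105 102
f 79 114 92
f 114 85 113
f 92 113 78
f 114 113 92
f 85 115 112
f 115 84 108
f 112 108 76
f 115 108 112
f 84 110 109
f 110 81 97
f 109 97 80
f 110 97 109
f 81 96 101
f 96 75 98
f 101 98 82
f 96 98 101
f 77 103 89
f 103 83 104
f 89 104 78
f 103 104 89
f 77 89 87
f 89 78 88
f 87 88 76
f 89 88 87
f 77 87 94
f 87 76 93
f 94 93 80
f 87 93 94
f 77 94 99
f 94 80 100
f 99 100 82
f 94 100 99
f 77 99 103
f 99 82 106
f 103 106 83
f 99 106 103
f 78 104 92
f 104 83 105
f 92 105 79
f 104 105 92
f 76 88 112
f 88 78 113
f 112 113 85
f 88 113 112
f 80 93 109
f 93 76 108
f 109 108 84
f 93 108 109
f 82 100 101
f 100 80 97
f 101 97 81
f 100 97 101
f 83 106 102
f 106 82 98
f 102 98 75
f 106 98 102



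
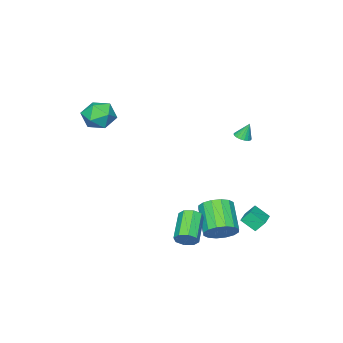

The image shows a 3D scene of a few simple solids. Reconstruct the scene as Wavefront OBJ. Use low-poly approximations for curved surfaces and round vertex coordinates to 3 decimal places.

v 3.889 3.841 -2.676
v 4.305 3.706 -2.181
v 2.946 2.865 -1.269
v 2.531 2.999 -1.764
v 4.07 4.15 -2.122
v 2.712 3.309 -1.209
v 3.729 4.412 -2.387
v 2.371 3.571 -1.475
v 3.482 4.339 -2.822
v 2.124 3.498 -1.909
v 3.474 3.975 -3.171
v 2.115 3.134 -2.259
v 3.708 3.531 -3.231
v 2.35 2.69 -2.318
v 4.049 3.269 -2.965
v 2.691 2.428 -2.053
v 4.296 3.342 -2.531
v 2.938 2.501 -1.618
v -2.738 2.062 1.714
v -2.242 2.056 1.83
v -2.962 2.358 2.686
v -2.274 2.269 1.758
v -2.399 2.44 1.677
v -2.591 2.537 1.603
v -2.812 2.539 1.551
v -3.018 2.447 1.532
v -3.169 2.279 1.549
v -3.235 2.067 1.599
v -3.202 1.854 1.671
v -3.078 1.683 1.752
v -2.886 1.586 1.826
v -2.665 1.584 1.877
v -2.459 1.676 1.896
v -2.307 1.845 1.88
v 2.041 -2.529 3.418
v 2.889 -2.358 3.977
v 2.491 -4.122 3.223
v 3.339 -3.951 3.782
v 2.413 -3.935 4.233
v 2.134 -2.95 4.354
v 3.246 -3.53 2.846
v 2.967 -2.545 2.967
v 3.634 -2.976 3.624
v 3.119 -3.227 4.481
v 2.261 -3.253 2.719
v 1.746 -3.504 3.576
v 0.814 3.588 -3.541
v 1.368 2.854 -3.819
v 0.379 1.659 -2.637
v -0.174 2.392 -2.359
v 1.601 3.05 -3.426
v 0.613 1.855 -2.244
v 1.624 3.389 -3.064
v 0.635 2.194 -1.882
v 1.429 3.782 -2.83
v 0.441 2.587 -1.648
v 1.07 4.123 -2.786
v 0.081 2.928 -1.604
v 0.642 4.32 -2.945
v -0.346 3.125 -1.763
v 0.261 4.321 -3.263
v -0.728 3.126 -2.081
v 0.027 4.125 -3.656
v -0.961 2.93 -2.474
v 0.005 3.786 -4.018
v -0.984 2.591 -2.836
v 0.199 3.393 -4.252
v -0.789 2.198 -3.07
v 0.559 3.052 -4.296
v -0.43 1.857 -3.114
v 0.986 2.855 -4.137
v -0.002 1.66 -2.955
v -2.445 3.552 -4.333
v -2.152 2.773 -3.677
v -2.79 3.951 -3.705
v -2.496 3.172 -3.049
v -1.244 4.208 -4.091
v -0.95 3.429 -3.435
v -1.588 4.607 -3.463
v -1.295 3.828 -2.807
f 2 1 5
f 2 5 3
f 3 5 6
f 3 6 4
f 5 1 7
f 5 7 6
f 6 7 8
f 6 8 4
f 7 1 9
f 7 9 8
f 8 9 10
f 8 10 4
f 9 1 11
f 9 11 10
f 10 11 12
f 10 12 4
f 11 1 13
f 11 13 12
f 12 13 14
f 12 14 4
f 13 1 15
f 13 15 14
f 14 15 16
f 14 16 4
f 15 1 17
f 15 17 16
f 16 17 18
f 16 18 4
f 17 1 2
f 17 2 18
f 18 2 3
f 18 3 4
f 20 19 22
f 20 22 21
f 22 19 23
f 22 23 21
f 23 19 24
f 23 24 21
f 24 19 25
f 24 25 21
f 25 19 26
f 25 26 21
f 26 19 27
f 26 27 21
f 27 19 28
f 27 28 21
f 28 19 29
f 28 29 21
f 29 19 30
f 29 30 21
f 30 19 31
f 30 31 21
f 31 19 32
f 31 32 21
f 32 19 33
f 32 33 21
f 33 19 34
f 33 34 21
f 34 19 20
f 34 20 21
f 35 46 40
f 35 40 36
f 35 36 42
f 35 42 45
f 35 45 46
f 36 40 44
f 40 46 39
f 46 45 37
f 45 42 41
f 42 36 43
f 38 44 39
f 38 39 37
f 38 37 41
f 38 41 43
f 38 43 44
f 39 44 40
f 37 39 46
f 41 37 45
f 43 41 42
f 44 43 36
f 48 47 51
f 48 51 49
f 49 51 52
f 49 52 50
f 51 47 53
f 51 53 52
f 52 53 54
f 52 54 50
f 53 47 55
f 53 55 54
f 54 55 56
f 54 56 50
f 55 47 57
f 55 57 56
f 56 57 58
f 56 58 50
f 57 47 59
f 57 59 58
f 58 59 60
f 58 60 50
f 59 47 61
f 59 61 60
f 60 61 62
f 60 62 50
f 61 47 63
f 61 63 62
f 62 63 64
f 62 64 50
f 63 47 65
f 63 65 64
f 64 65 66
f 64 66 50
f 65 47 67
f 65 67 66
f 66 67 68
f 66 68 50
f 67 47 69
f 67 69 68
f 68 69 70
f 68 70 50
f 69 47 71
f 69 71 70
f 70 71 72
f 70 72 50
f 71 47 48
f 71 48 72
f 72 48 49
f 72 49 50
f 74 76 73
f 77 74 73
f 73 76 75
f 75 77 73
f 74 80 76
f 78 74 77
f 78 80 74
f 76 80 75
f 79 77 75
f 75 80 79
f 79 78 77
f 80 78 79



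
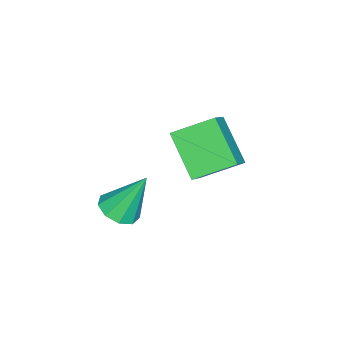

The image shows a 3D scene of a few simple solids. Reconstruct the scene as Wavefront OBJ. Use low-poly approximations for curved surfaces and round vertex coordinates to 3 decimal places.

v 3 0.727 1.65
v 3.462 0.127 2.057
v 2.6 1.653 3.47
v 3.808 0.578 1.904
v 3.775 1.098 1.632
v 3.38 1.445 1.368
v 2.807 1.456 1.237
v 2.324 1.126 1.299
v 2.157 0.609 1.525
v 2.385 0.147 1.81
v 2.9 -0.043 2.021
v -0.482 2.401 1.095
v -1.474 1.088 2.524
v -1.284 3.86 1.878
v -2.276 2.546 3.308
v 0.636 2.534 1.992
v -0.356 1.22 3.422
v -0.166 3.992 2.776
v -1.158 2.679 4.205
f 2 1 4
f 2 4 3
f 4 1 5
f 4 5 3
f 5 1 6
f 5 6 3
f 6 1 7
f 6 7 3
f 7 1 8
f 7 8 3
f 8 1 9
f 8 9 3
f 9 1 10
f 9 10 3
f 10 1 11
f 10 11 3
f 11 1 2
f 11 2 3
f 13 15 12
f 16 13 12
f 12 15 14
f 14 16 12
f 13 19 15
f 17 13 16
f 17 19 13
f 15 19 14
f 18 16 14
f 14 19 18
f 18 17 16
f 19 17 18



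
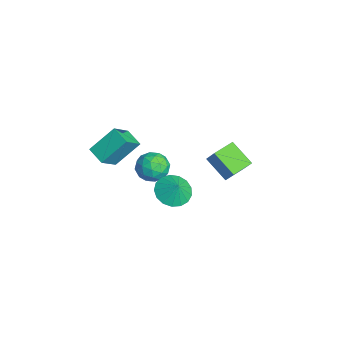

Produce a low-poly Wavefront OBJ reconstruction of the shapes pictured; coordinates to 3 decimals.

v -2.18 2.507 -1.034
v -3.458 1.691 -0.01
v -2.939 3.81 -0.943
v -4.217 2.994 0.081
v -1.543 2.806 -0.001
v -2.821 1.99 1.023
v -2.302 4.109 0.09
v -3.58 3.293 1.114
v -3.348 -0.856 -1.149
v -2.898 -1.602 -0.489
v -4.942 -1.218 -0.471
v -4.492 -1.964 0.189
v -4.291 -0.901 0.348
v -3.306 -0.677 -0.071
v -4.534 -2.143 -0.889
v -3.549 -1.919 -1.308
v -3.631 -2.397 -0.328
v -3.48 -1.63 0.436
v -4.36 -1.19 -1.396
v -4.209 -0.423 -0.632
v -2.983 -1.197 -0.878
v -4.857 -1.623 -0.082
v -4.739 -0.998 0.012
v -4.474 -1.437 0.4
v -3.223 -0.654 -0.633
v -2.958 -1.092 -0.245
v -3.777 -0.681 0.247
v -4.882 -1.728 -0.715
v -4.617 -2.166 -0.327
v -3.366 -1.383 -1.36
v -3.101 -1.822 -0.972
v -4.063 -2.139 -1.207
v -3.149 -2.103 -0.396
v -4.086 -2.316 0.002
v -4.111 -2.421 -0.631
v -3.532 -2.289 -0.878
v -3.061 -1.652 0.053
v -3.998 -1.865 0.452
v -3.879 -1.241 0.545
v -3.3 -1.109 0.299
v -3.492 -2.12 0.148
v -3.842 -0.955 -1.412
v -4.779 -1.168 -1.013
v -4.54 -1.711 -1.259
v -3.961 -1.579 -1.505
v -3.754 -0.504 -0.962
v -4.691 -0.717 -0.564
v -4.308 -0.531 -0.082
v -3.729 -0.399 -0.329
v -4.348 -0.7 -1.108
v -2.5 -5.351 3.297
v -2.67 -3.875 4.696
v -3.297 -4.391 2.187
v -3.467 -2.915 3.586
v -1.433 -4.885 2.934
v -1.603 -3.409 4.333
v -2.23 -3.925 1.824
v -2.4 -2.449 3.223
v 1.162 -1.434 1.99
v 1.838 -0.76 1.463
v 1.698 -1.266 2.89
v 1.456 -0.447 1.632
v 1.007 -0.36 1.883
v 0.594 -0.519 2.158
v 0.31 -0.888 2.395
v 0.222 -1.381 2.54
v 0.35 -1.887 2.558
v 0.663 -2.289 2.446
v 1.091 -2.495 2.23
v 1.535 -2.458 1.959
v 1.894 -2.186 1.695
v 2.085 -1.742 1.499
v 2.065 -1.227 1.415
f 2 4 1
f 5 2 1
f 1 4 3
f 3 5 1
f 2 8 4
f 6 2 5
f 6 8 2
f 4 8 3
f 7 5 3
f 3 8 7
f 7 6 5
f 8 6 7
f 9 46 25
f 46 20 49
f 25 49 14
f 46 49 25
f 9 25 21
f 25 14 26
f 21 26 10
f 25 26 21
f 9 21 30
f 21 10 31
f 30 31 16
f 21 31 30
f 9 30 42
f 30 16 45
f 42 45 19
f 30 45 42
f 9 42 46
f 42 19 50
f 46 50 20
f 42 50 46
f 10 26 37
f 26 14 40
f 37 40 18
f 26 40 37
f 14 49 27
f 49 20 48
f 27 48 13
f 49 48 27
f 20 50 47
f 50 19 43
f 47 43 11
f 50 43 47
f 19 45 44
f 45 16 32
f 44 32 15
f 45 32 44
f 16 31 36
f 31 10 33
f 36 33 17
f 31 33 36
f 12 38 24
f 38 18 39
f 24 39 13
f 38 39 24
f 12 24 22
f 24 13 23
f 22 23 11
f 24 23 22
f 12 22 29
f 22 11 28
f 29 28 15
f 22 28 29
f 12 29 34
f 29 15 35
f 34 35 17
f 29 35 34
f 12 34 38
f 34 17 41
f 38 41 18
f 34 41 38
f 13 39 27
f 39 18 40
f 27 40 14
f 39 40 27
f 11 23 47
f 23 13 48
f 47 48 20
f 23 48 47
f 15 28 44
f 28 11 43
f 44 43 19
f 28 43 44
f 17 35 36
f 35 15 32
f 36 32 16
f 35 32 36
f 18 41 37
f 41 17 33
f 37 33 10
f 41 33 37
f 52 54 51
f 55 52 51
f 51 54 53
f 53 55 51
f 52 58 54
f 56 52 55
f 56 58 52
f 54 58 53
f 57 55 53
f 53 58 57
f 57 56 55
f 58 56 57
f 60 59 62
f 60 62 61
f 62 59 63
f 62 63 61
f 63 59 64
f 63 64 61
f 64 59 65
f 64 65 61
f 65 59 66
f 65 66 61
f 66 59 67
f 66 67 61
f 67 59 68
f 67 68 61
f 68 59 69
f 68 69 61
f 69 59 70
f 69 70 61
f 70 59 71
f 70 71 61
f 71 59 72
f 71 72 61
f 72 59 73
f 72 73 61
f 73 59 60
f 73 60 61



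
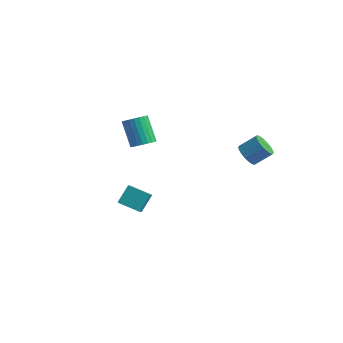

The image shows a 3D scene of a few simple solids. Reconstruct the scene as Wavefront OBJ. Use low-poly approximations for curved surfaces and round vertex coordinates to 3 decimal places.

v 3.436 2.41 3.278
v 4.004 2.49 2.692
v 4.772 3.229 3.536
v 4.204 3.15 4.122
v 3.805 2.761 2.635
v 4.573 3.5 3.48
v 3.543 2.972 2.689
v 4.311 3.711 3.534
v 3.262 3.085 2.846
v 4.03 3.824 3.69
v 3.011 3.082 3.076
v 3.779 3.821 3.921
v 2.833 2.963 3.342
v 3.601 3.702 4.187
v 2.76 2.748 3.597
v 3.528 3.487 4.441
v 2.804 2.475 3.796
v 3.572 3.214 4.641
v 2.957 2.191 3.906
v 3.725 2.93 4.75
v 3.193 1.944 3.907
v 3.961 2.683 4.752
v 3.471 1.779 3.799
v 4.238 2.518 4.644
v 3.742 1.722 3.601
v 4.51 2.461 4.446
v 3.961 1.785 3.348
v 4.729 2.524 4.192
v 4.09 1.956 3.082
v 4.857 2.695 3.926
v 4.105 2.205 2.85
v 4.873 2.944 3.694
v -1.725 -3.471 0.333
v -1.655 -2.523 1.305
v -2.102 -2.771 -0.322
v -2.032 -1.823 0.65
v -0.368 -3.137 -0.09
v -0.298 -2.189 0.882
v -0.745 -2.437 -0.745
v -0.675 -1.489 0.227
v -3.358 1.257 2.005
v -2.79 0.947 2.509
v -3.875 1.513 4.079
v -4.442 1.823 3.575
v -2.685 1.247 2.474
v -3.77 1.813 4.043
v -2.682 1.549 2.367
v -3.767 2.114 3.937
v -2.782 1.806 2.205
v -3.867 2.372 3.775
v -2.97 1.98 2.013
v -4.055 2.545 3.583
v -3.217 2.043 1.82
v -4.301 2.609 3.389
v -3.485 1.987 1.654
v -4.57 2.553 3.224
v -3.734 1.82 1.543
v -4.818 2.386 3.112
v -3.925 1.567 1.501
v -5.01 2.133 3.071
v -4.03 1.267 1.537
v -5.115 1.833 3.106
v -4.033 0.966 1.643
v -5.118 1.531 3.213
v -3.933 0.708 1.805
v -5.018 1.274 3.375
v -3.745 0.535 1.997
v -4.83 1.1 3.567
v -3.499 0.471 2.191
v -4.583 1.037 3.76
v -3.23 0.527 2.356
v -4.315 1.093 3.926
v -2.982 0.694 2.468
v -4.066 1.26 4.037
f 2 1 5
f 2 5 3
f 3 5 6
f 3 6 4
f 5 1 7
f 5 7 6
f 6 7 8
f 6 8 4
f 7 1 9
f 7 9 8
f 8 9 10
f 8 10 4
f 9 1 11
f 9 11 10
f 10 11 12
f 10 12 4
f 11 1 13
f 11 13 12
f 12 13 14
f 12 14 4
f 13 1 15
f 13 15 14
f 14 15 16
f 14 16 4
f 15 1 17
f 15 17 16
f 16 17 18
f 16 18 4
f 17 1 19
f 17 19 18
f 18 19 20
f 18 20 4
f 19 1 21
f 19 21 20
f 20 21 22
f 20 22 4
f 21 1 23
f 21 23 22
f 22 23 24
f 22 24 4
f 23 1 25
f 23 25 24
f 24 25 26
f 24 26 4
f 25 1 27
f 25 27 26
f 26 27 28
f 26 28 4
f 27 1 29
f 27 29 28
f 28 29 30
f 28 30 4
f 29 1 31
f 29 31 30
f 30 31 32
f 30 32 4
f 31 1 2
f 31 2 32
f 32 2 3
f 32 3 4
f 34 36 33
f 37 34 33
f 33 36 35
f 35 37 33
f 34 40 36
f 38 34 37
f 38 40 34
f 36 40 35
f 39 37 35
f 35 40 39
f 39 38 37
f 40 38 39
f 42 41 45
f 42 45 43
f 43 45 46
f 43 46 44
f 45 41 47
f 45 47 46
f 46 47 48
f 46 48 44
f 47 41 49
f 47 49 48
f 48 49 50
f 48 50 44
f 49 41 51
f 49 51 50
f 50 51 52
f 50 52 44
f 51 41 53
f 51 53 52
f 52 53 54
f 52 54 44
f 53 41 55
f 53 55 54
f 54 55 56
f 54 56 44
f 55 41 57
f 55 57 56
f 56 57 58
f 56 58 44
f 57 41 59
f 57 59 58
f 58 59 60
f 58 60 44
f 59 41 61
f 59 61 60
f 60 61 62
f 60 62 44
f 61 41 63
f 61 63 62
f 62 63 64
f 62 64 44
f 63 41 65
f 63 65 64
f 64 65 66
f 64 66 44
f 65 41 67
f 65 67 66
f 66 67 68
f 66 68 44
f 67 41 69
f 67 69 68
f 68 69 70
f 68 70 44
f 69 41 71
f 69 71 70
f 70 71 72
f 70 72 44
f 71 41 73
f 71 73 72
f 72 73 74
f 72 74 44
f 73 41 42
f 73 42 74
f 74 42 43
f 74 43 44



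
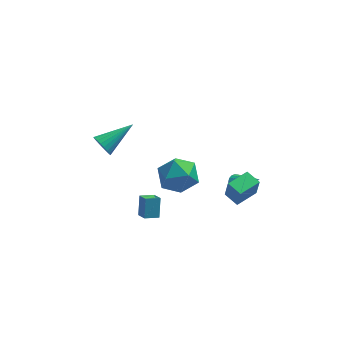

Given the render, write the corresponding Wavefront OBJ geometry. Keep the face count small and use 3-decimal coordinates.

v -1.854 -2.867 1.937
v -1.328 -2.506 0.934
v -0.292 -3.894 2.386
v 0.234 -3.533 1.383
v 0.038 -2.759 2.263
v -0.927 -2.124 1.985
v -0.693 -4.276 1.335
v -1.658 -3.641 1.057
v -0.611 -3.377 0.562
v -0.159 -2.44 1.135
v -1.461 -3.96 2.185
v -1.009 -3.023 2.758
v -4.829 1.987 -1.201
v -4.459 1.904 -1.836
v -3.151 3.053 -0.359
v -4.595 2.155 -1.882
v -4.766 2.38 -1.825
v -4.948 2.545 -1.672
v -5.111 2.625 -1.448
v -5.232 2.608 -1.186
v -5.291 2.496 -0.926
v -5.28 2.307 -0.709
v -5.2 2.069 -0.566
v -5.064 1.818 -0.52
v -4.892 1.593 -0.577
v -4.711 1.428 -0.73
v -4.548 1.348 -0.954
v -4.427 1.366 -1.216
v -4.368 1.477 -1.475
v -4.379 1.666 -1.693
v -2.889 -1.903 -3.322
v -2.565 -2.536 -2.913
v -2.814 -1.215 -2.317
v -2.49 -1.847 -1.908
v -2.11 -1.653 -3.552
v -1.786 -2.285 -3.143
v -2.035 -0.964 -2.547
v -1.711 -1.597 -2.138
v 2.202 -3.816 -0.325
v 2.335 -4.01 0.851
v 1.596 -3.134 -0.144
v 1.729 -3.328 1.032
v 3.231 -2.912 -0.292
v 3.364 -3.106 0.884
v 2.625 -2.23 -0.111
v 2.758 -2.424 1.065
v 2.395 0.204 -2.856
v 2.737 0.024 -3.289
v 3.545 -0.624 -1.604
v 2.833 0.238 -3.235
v 2.854 0.447 -3.116
v 2.795 0.613 -2.952
v 2.667 0.709 -2.771
v 2.492 0.718 -2.605
v 2.3 0.637 -2.482
v 2.125 0.482 -2.424
v 1.997 0.278 -2.441
v 1.938 0.062 -2.529
v 1.957 -0.13 -2.674
v 2.053 -0.264 -2.851
v 2.207 -0.317 -3.028
v 2.395 -0.281 -3.175
v 2.582 -0.16 -3.268
f 1 12 6
f 1 6 2
f 1 2 8
f 1 8 11
f 1 11 12
f 2 6 10
f 6 12 5
f 12 11 3
f 11 8 7
f 8 2 9
f 4 10 5
f 4 5 3
f 4 3 7
f 4 7 9
f 4 9 10
f 5 10 6
f 3 5 12
f 7 3 11
f 9 7 8
f 10 9 2
f 14 13 16
f 14 16 15
f 16 13 17
f 16 17 15
f 17 13 18
f 17 18 15
f 18 13 19
f 18 19 15
f 19 13 20
f 19 20 15
f 20 13 21
f 20 21 15
f 21 13 22
f 21 22 15
f 22 13 23
f 22 23 15
f 23 13 24
f 23 24 15
f 24 13 25
f 24 25 15
f 25 13 26
f 25 26 15
f 26 13 27
f 26 27 15
f 27 13 28
f 27 28 15
f 28 13 29
f 28 29 15
f 29 13 30
f 29 30 15
f 30 13 14
f 30 14 15
f 32 34 31
f 35 32 31
f 31 34 33
f 33 35 31
f 32 38 34
f 36 32 35
f 36 38 32
f 34 38 33
f 37 35 33
f 33 38 37
f 37 36 35
f 38 36 37
f 40 42 39
f 43 40 39
f 39 42 41
f 41 43 39
f 40 46 42
f 44 40 43
f 44 46 40
f 42 46 41
f 45 43 41
f 41 46 45
f 45 44 43
f 46 44 45
f 48 47 50
f 48 50 49
f 50 47 51
f 50 51 49
f 51 47 52
f 51 52 49
f 52 47 53
f 52 53 49
f 53 47 54
f 53 54 49
f 54 47 55
f 54 55 49
f 55 47 56
f 55 56 49
f 56 47 57
f 56 57 49
f 57 47 58
f 57 58 49
f 58 47 59
f 58 59 49
f 59 47 60
f 59 60 49
f 60 47 61
f 60 61 49
f 61 47 62
f 61 62 49
f 62 47 63
f 62 63 49
f 63 47 48
f 63 48 49



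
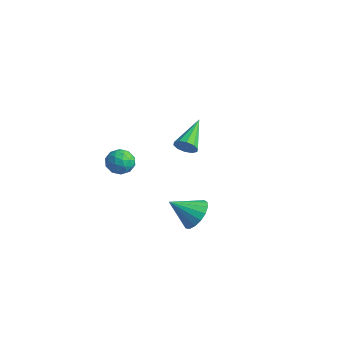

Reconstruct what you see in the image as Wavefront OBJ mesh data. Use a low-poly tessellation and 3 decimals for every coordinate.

v -3.03 -0.275 -1.469
v -2.222 -0.557 -1.298
v -3.438 -1.603 -1.722
v -2.63 -1.885 -1.551
v -3.128 -1.567 -0.908
v -2.875 -0.747 -0.751
v -2.785 -1.413 -2.269
v -2.532 -0.593 -2.112
v -2.07 -1.26 -1.792
v -2.282 -1.355 -0.951
v -3.378 -0.805 -2.069
v -3.59 -0.9 -1.228
v -2.59 -0.3 -1.361
v -3.07 -1.86 -1.659
v -3.362 -1.674 -1.281
v -2.887 -1.839 -1.18
v -2.974 -0.411 -1.04
v -2.499 -0.577 -0.939
v -3.032 -1.171 -0.71
v -3.161 -1.583 -2.081
v -2.686 -1.749 -1.98
v -2.773 -0.321 -1.84
v -2.298 -0.486 -1.739
v -2.628 -0.989 -2.31
v -2.026 -0.878 -1.551
v -2.266 -1.659 -1.7
v -2.357 -1.382 -2.122
v -2.209 -0.899 -2.03
v -2.15 -0.934 -1.056
v -2.391 -1.715 -1.205
v -2.683 -1.528 -0.827
v -2.535 -1.046 -0.735
v -2.061 -1.348 -1.347
v -3.269 -0.445 -1.815
v -3.51 -1.226 -1.964
v -3.125 -1.114 -2.285
v -2.977 -0.632 -2.193
v -3.394 -0.501 -1.32
v -3.634 -1.282 -1.469
v -3.451 -1.261 -0.99
v -3.303 -0.778 -0.898
v -3.599 -0.812 -1.673
v 0.38 0.807 0.61
v 0.938 0.907 1.004
v -0.58 2.473 1.55
v 0.986 1.136 0.647
v 0.802 1.239 0.276
v 0.458 1.177 0.033
v 0.083 0.974 0.01
v -0.178 0.707 0.217
v -0.225 0.479 0.573
v -0.042 0.375 0.944
v 0.303 0.437 1.188
v 0.677 0.64 1.21
v 4.18 -1.524 -1.422
v 5.057 -1.906 -1.169
v 3.4 -2.636 -0.398
v 4.987 -1.563 -0.85
v 4.731 -1.211 -0.661
v 4.35 -0.931 -0.647
v 3.929 -0.786 -0.811
v 3.566 -0.811 -1.114
v 3.343 -0.999 -1.487
v 3.312 -1.307 -1.846
v 3.48 -1.665 -2.107
v 3.808 -1.99 -2.212
v 4.221 -2.209 -2.135
v 4.625 -2.271 -1.895
v 4.926 -2.162 -1.546
f 1 38 17
f 38 12 41
f 17 41 6
f 38 41 17
f 1 17 13
f 17 6 18
f 13 18 2
f 17 18 13
f 1 13 22
f 13 2 23
f 22 23 8
f 13 23 22
f 1 22 34
f 22 8 37
f 34 37 11
f 22 37 34
f 1 34 38
f 34 11 42
f 38 42 12
f 34 42 38
f 2 18 29
f 18 6 32
f 29 32 10
f 18 32 29
f 6 41 19
f 41 12 40
f 19 40 5
f 41 40 19
f 12 42 39
f 42 11 35
f 39 35 3
f 42 35 39
f 11 37 36
f 37 8 24
f 36 24 7
f 37 24 36
f 8 23 28
f 23 2 25
f 28 25 9
f 23 25 28
f 4 30 16
f 30 10 31
f 16 31 5
f 30 31 16
f 4 16 14
f 16 5 15
f 14 15 3
f 16 15 14
f 4 14 21
f 14 3 20
f 21 20 7
f 14 20 21
f 4 21 26
f 21 7 27
f 26 27 9
f 21 27 26
f 4 26 30
f 26 9 33
f 30 33 10
f 26 33 30
f 5 31 19
f 31 10 32
f 19 32 6
f 31 32 19
f 3 15 39
f 15 5 40
f 39 40 12
f 15 40 39
f 7 20 36
f 20 3 35
f 36 35 11
f 20 35 36
f 9 27 28
f 27 7 24
f 28 24 8
f 27 24 28
f 10 33 29
f 33 9 25
f 29 25 2
f 33 25 29
f 44 43 46
f 44 46 45
f 46 43 47
f 46 47 45
f 47 43 48
f 47 48 45
f 48 43 49
f 48 49 45
f 49 43 50
f 49 50 45
f 50 43 51
f 50 51 45
f 51 43 52
f 51 52 45
f 52 43 53
f 52 53 45
f 53 43 54
f 53 54 45
f 54 43 44
f 54 44 45
f 56 55 58
f 56 58 57
f 58 55 59
f 58 59 57
f 59 55 60
f 59 60 57
f 60 55 61
f 60 61 57
f 61 55 62
f 61 62 57
f 62 55 63
f 62 63 57
f 63 55 64
f 63 64 57
f 64 55 65
f 64 65 57
f 65 55 66
f 65 66 57
f 66 55 67
f 66 67 57
f 67 55 68
f 67 68 57
f 68 55 69
f 68 69 57
f 69 55 56
f 69 56 57



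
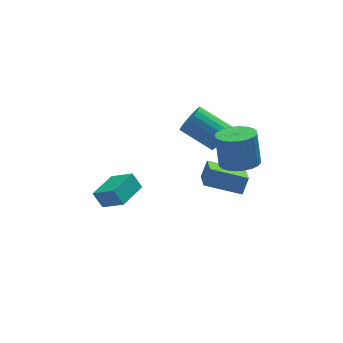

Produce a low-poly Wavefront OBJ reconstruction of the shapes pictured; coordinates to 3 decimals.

v 1.279 -0.772 -0.545
v 1.744 -0.422 0.388
v 1.631 0.7 -1.273
v 2.095 1.051 -0.34
v 3.185 -1.551 -1.2
v 3.649 -1.2 -0.267
v 3.536 -0.078 -1.928
v 4.001 0.272 -0.995
v -2.525 1.338 -3.095
v -2.926 1.814 -2.2
v -3.425 2.374 -4.047
v -3.825 2.85 -3.152
v -1.115 2.55 -3.108
v -1.515 3.026 -2.213
v -2.014 3.586 -4.06
v -2.415 4.062 -3.165
v 3.359 2.233 0.203
v 3.926 2.252 0.94
v 2.488 3.506 2.014
v 1.921 3.487 1.277
v 4.049 2.581 0.721
v 2.611 3.835 1.795
v 4.035 2.841 0.399
v 2.597 4.095 1.473
v 3.888 2.98 0.038
v 2.449 4.234 1.113
v 3.636 2.972 -0.29
v 2.197 4.226 0.785
v 3.329 2.817 -0.52
v 1.89 4.071 0.554
v 3.028 2.547 -0.607
v 1.589 3.801 0.467
v 2.792 2.214 -0.534
v 1.354 3.468 0.54
v 2.669 1.885 -0.315
v 1.231 3.139 0.759
v 2.683 1.625 0.007
v 1.245 2.879 1.081
v 2.831 1.486 0.367
v 1.392 2.74 1.442
v 3.083 1.494 0.695
v 1.644 2.748 1.77
v 3.39 1.649 0.926
v 1.951 2.903 2
v 3.691 1.919 1.013
v 2.252 3.173 2.087
v 2.627 -2.534 2.595
v 3.588 -3.036 2.778
v 3.575 -2.388 4.628
v 2.613 -1.886 4.445
v 3.72 -2.65 2.644
v 3.706 -2.002 4.494
v 3.684 -2.246 2.502
v 3.671 -1.598 4.352
v 3.488 -1.886 2.375
v 3.475 -1.239 4.224
v 3.161 -1.625 2.281
v 3.147 -0.977 4.131
v 2.752 -1.502 2.235
v 2.739 -0.854 4.085
v 2.325 -1.536 2.244
v 2.311 -0.889 4.093
v 1.943 -1.722 2.306
v 1.929 -1.075 4.156
v 1.665 -2.032 2.412
v 1.652 -1.384 4.262
v 1.534 -2.418 2.546
v 1.52 -1.77 4.396
v 1.569 -2.822 2.688
v 1.556 -2.174 4.538
v 1.765 -3.181 2.816
v 1.752 -2.534 4.665
v 2.093 -3.443 2.909
v 2.079 -2.795 4.759
v 2.501 -3.566 2.955
v 2.488 -2.918 4.805
v 2.929 -3.531 2.947
v 2.915 -2.884 4.796
v 3.311 -3.345 2.884
v 3.297 -2.698 4.734
f 2 4 1
f 5 2 1
f 1 4 3
f 3 5 1
f 2 8 4
f 6 2 5
f 6 8 2
f 4 8 3
f 7 5 3
f 3 8 7
f 7 6 5
f 8 6 7
f 10 12 9
f 13 10 9
f 9 12 11
f 11 13 9
f 10 16 12
f 14 10 13
f 14 16 10
f 12 16 11
f 15 13 11
f 11 16 15
f 15 14 13
f 16 14 15
f 18 17 21
f 18 21 19
f 19 21 22
f 19 22 20
f 21 17 23
f 21 23 22
f 22 23 24
f 22 24 20
f 23 17 25
f 23 25 24
f 24 25 26
f 24 26 20
f 25 17 27
f 25 27 26
f 26 27 28
f 26 28 20
f 27 17 29
f 27 29 28
f 28 29 30
f 28 30 20
f 29 17 31
f 29 31 30
f 30 31 32
f 30 32 20
f 31 17 33
f 31 33 32
f 32 33 34
f 32 34 20
f 33 17 35
f 33 35 34
f 34 35 36
f 34 36 20
f 35 17 37
f 35 37 36
f 36 37 38
f 36 38 20
f 37 17 39
f 37 39 38
f 38 39 40
f 38 40 20
f 39 17 41
f 39 41 40
f 40 41 42
f 40 42 20
f 41 17 43
f 41 43 42
f 42 43 44
f 42 44 20
f 43 17 45
f 43 45 44
f 44 45 46
f 44 46 20
f 45 17 18
f 45 18 46
f 46 18 19
f 46 19 20
f 48 47 51
f 48 51 49
f 49 51 52
f 49 52 50
f 51 47 53
f 51 53 52
f 52 53 54
f 52 54 50
f 53 47 55
f 53 55 54
f 54 55 56
f 54 56 50
f 55 47 57
f 55 57 56
f 56 57 58
f 56 58 50
f 57 47 59
f 57 59 58
f 58 59 60
f 58 60 50
f 59 47 61
f 59 61 60
f 60 61 62
f 60 62 50
f 61 47 63
f 61 63 62
f 62 63 64
f 62 64 50
f 63 47 65
f 63 65 64
f 64 65 66
f 64 66 50
f 65 47 67
f 65 67 66
f 66 67 68
f 66 68 50
f 67 47 69
f 67 69 68
f 68 69 70
f 68 70 50
f 69 47 71
f 69 71 70
f 70 71 72
f 70 72 50
f 71 47 73
f 71 73 72
f 72 73 74
f 72 74 50
f 73 47 75
f 73 75 74
f 74 75 76
f 74 76 50
f 75 47 77
f 75 77 76
f 76 77 78
f 76 78 50
f 77 47 79
f 77 79 78
f 78 79 80
f 78 80 50
f 79 47 48
f 79 48 80
f 80 48 49
f 80 49 50



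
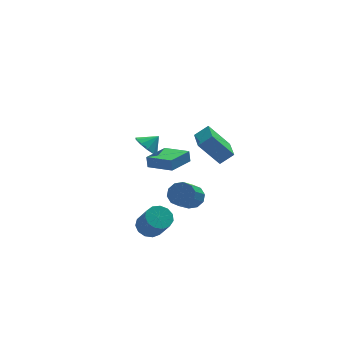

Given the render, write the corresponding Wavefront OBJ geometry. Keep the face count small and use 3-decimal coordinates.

v -1.798 0.953 2.054
v -1.294 1.461 1.415
v -0.962 1.067 2.806
v -1.627 1.839 1.728
v -2.025 1.879 2.166
v -2.337 1.565 2.561
v -2.443 1.017 2.763
v -2.303 0.445 2.694
v -1.97 0.066 2.381
v -1.571 0.027 1.943
v -1.259 0.341 1.548
v -1.153 0.888 1.346
v 0.021 -3.12 -0.157
v 0.675 -2.996 0.434
v -0.287 -4.376 1.788
v -0.941 -4.5 1.197
v 0.283 -2.624 0.534
v -0.68 -4.004 1.888
v -0.209 -2.441 0.37
v -1.172 -3.821 1.725
v -0.613 -2.518 0.005
v -1.576 -3.897 1.36
v -0.775 -2.824 -0.422
v -1.738 -4.204 0.932
v -0.633 -3.244 -0.748
v -1.595 -4.624 0.606
v -0.24 -3.616 -0.848
v -1.203 -4.996 0.506
v 0.252 -3.799 -0.685
v -0.711 -5.179 0.67
v 0.656 -3.723 -0.32
v -0.307 -5.102 1.035
v 0.818 -3.416 0.108
v -0.145 -4.796 1.462
v -2.315 -2.019 -3.218
v -1.426 -1.788 -3.267
v -1.056 -2.889 -1.751
v -1.945 -3.121 -1.702
v -1.651 -1.438 -2.958
v -1.281 -2.539 -1.442
v -2.088 -1.273 -2.731
v -1.717 -2.374 -1.215
v -2.596 -1.345 -2.659
v -2.226 -2.446 -1.143
v -3.015 -1.631 -2.765
v -2.645 -2.732 -1.249
v -3.212 -2.04 -3.014
v -2.842 -3.141 -1.498
v -3.124 -2.443 -3.328
v -2.754 -3.544 -1.812
v -2.779 -2.712 -3.607
v -2.409 -3.813 -2.091
v -2.287 -2.76 -3.763
v -1.917 -3.861 -2.247
v -1.804 -2.574 -3.745
v -1.434 -3.675 -2.229
v -1.483 -2.211 -3.56
v -1.113 -3.312 -2.044
v 0.582 -2.605 4.03
v 1.463 -2.636 4.737
v 0.81 -0.831 3.824
v 1.691 -0.862 4.531
v 1.869 -2.958 2.409
v 2.75 -2.989 3.116
v 2.097 -1.184 2.203
v 2.978 -1.215 2.91
v -1.087 3.692 -1.773
v -1.121 3.882 -0.945
v 0.46 5.059 -2.025
v 0.426 5.25 -1.197
v 0.194 2.31 -1.403
v 0.16 2.501 -0.575
v 1.741 3.678 -1.655
v 1.707 3.868 -0.827
f 2 1 4
f 2 4 3
f 4 1 5
f 4 5 3
f 5 1 6
f 5 6 3
f 6 1 7
f 6 7 3
f 7 1 8
f 7 8 3
f 8 1 9
f 8 9 3
f 9 1 10
f 9 10 3
f 10 1 11
f 10 11 3
f 11 1 12
f 11 12 3
f 12 1 2
f 12 2 3
f 14 13 17
f 14 17 15
f 15 17 18
f 15 18 16
f 17 13 19
f 17 19 18
f 18 19 20
f 18 20 16
f 19 13 21
f 19 21 20
f 20 21 22
f 20 22 16
f 21 13 23
f 21 23 22
f 22 23 24
f 22 24 16
f 23 13 25
f 23 25 24
f 24 25 26
f 24 26 16
f 25 13 27
f 25 27 26
f 26 27 28
f 26 28 16
f 27 13 29
f 27 29 28
f 28 29 30
f 28 30 16
f 29 13 31
f 29 31 30
f 30 31 32
f 30 32 16
f 31 13 33
f 31 33 32
f 32 33 34
f 32 34 16
f 33 13 14
f 33 14 34
f 34 14 15
f 34 15 16
f 36 35 39
f 36 39 37
f 37 39 40
f 37 40 38
f 39 35 41
f 39 41 40
f 40 41 42
f 40 42 38
f 41 35 43
f 41 43 42
f 42 43 44
f 42 44 38
f 43 35 45
f 43 45 44
f 44 45 46
f 44 46 38
f 45 35 47
f 45 47 46
f 46 47 48
f 46 48 38
f 47 35 49
f 47 49 48
f 48 49 50
f 48 50 38
f 49 35 51
f 49 51 50
f 50 51 52
f 50 52 38
f 51 35 53
f 51 53 52
f 52 53 54
f 52 54 38
f 53 35 55
f 53 55 54
f 54 55 56
f 54 56 38
f 55 35 57
f 55 57 56
f 56 57 58
f 56 58 38
f 57 35 36
f 57 36 58
f 58 36 37
f 58 37 38
f 60 62 59
f 63 60 59
f 59 62 61
f 61 63 59
f 60 66 62
f 64 60 63
f 64 66 60
f 62 66 61
f 65 63 61
f 61 66 65
f 65 64 63
f 66 64 65
f 68 70 67
f 71 68 67
f 67 70 69
f 69 71 67
f 68 74 70
f 72 68 71
f 72 74 68
f 70 74 69
f 73 71 69
f 69 74 73
f 73 72 71
f 74 72 73



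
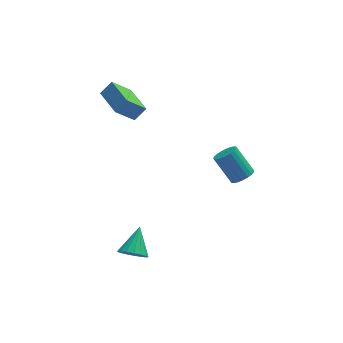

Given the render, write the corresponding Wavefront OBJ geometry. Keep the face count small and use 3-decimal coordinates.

v -1.473 1.968 2.208
v -2.529 1.685 3.278
v -2.028 3.941 2.182
v -3.084 3.658 3.252
v -0.816 2.162 2.908
v -1.872 1.879 3.978
v -1.371 4.135 2.882
v -2.427 3.852 3.952
v -2.479 -4.14 -3.386
v -1.699 -4.411 -3.48
v -1.921 -2.9 -2.334
v -1.743 -4.144 -3.771
v -1.955 -3.876 -3.974
v -2.287 -3.669 -4.043
v -2.663 -3.57 -3.961
v -2.997 -3.602 -3.747
v -3.212 -3.756 -3.451
v -3.258 -3.999 -3.14
v -3.127 -4.274 -2.886
v -2.846 -4.519 -2.746
v -2.482 -4.677 -2.753
v -2.117 -4.711 -2.905
v -1.834 -4.616 -3.167
v 3.428 -2.992 1.22
v 3.996 -3.099 1.614
v 3.201 -2.316 2.975
v 2.632 -2.208 2.58
v 4.052 -2.839 1.496
v 3.257 -2.055 2.857
v 4 -2.605 1.331
v 3.205 -1.821 2.692
v 3.849 -2.437 1.147
v 3.054 -1.654 2.508
v 3.625 -2.366 0.975
v 2.83 -1.583 2.336
v 3.367 -2.403 0.846
v 2.572 -1.62 2.206
v 3.12 -2.542 0.781
v 2.324 -1.758 2.141
v 2.925 -2.758 0.792
v 2.13 -1.975 2.152
v 2.818 -3.015 0.877
v 2.023 -2.232 2.237
v 2.816 -3.268 1.021
v 2.021 -2.484 2.382
v 2.92 -3.473 1.2
v 2.124 -2.689 2.56
v 3.111 -3.595 1.382
v 2.316 -2.811 2.742
v 3.357 -3.612 1.536
v 2.562 -2.829 2.897
v 3.616 -3.522 1.635
v 2.821 -2.739 2.996
v 3.842 -3.341 1.663
v 3.047 -2.558 3.024
f 2 4 1
f 5 2 1
f 1 4 3
f 3 5 1
f 2 8 4
f 6 2 5
f 6 8 2
f 4 8 3
f 7 5 3
f 3 8 7
f 7 6 5
f 8 6 7
f 10 9 12
f 10 12 11
f 12 9 13
f 12 13 11
f 13 9 14
f 13 14 11
f 14 9 15
f 14 15 11
f 15 9 16
f 15 16 11
f 16 9 17
f 16 17 11
f 17 9 18
f 17 18 11
f 18 9 19
f 18 19 11
f 19 9 20
f 19 20 11
f 20 9 21
f 20 21 11
f 21 9 22
f 21 22 11
f 22 9 23
f 22 23 11
f 23 9 10
f 23 10 11
f 25 24 28
f 25 28 26
f 26 28 29
f 26 29 27
f 28 24 30
f 28 30 29
f 29 30 31
f 29 31 27
f 30 24 32
f 30 32 31
f 31 32 33
f 31 33 27
f 32 24 34
f 32 34 33
f 33 34 35
f 33 35 27
f 34 24 36
f 34 36 35
f 35 36 37
f 35 37 27
f 36 24 38
f 36 38 37
f 37 38 39
f 37 39 27
f 38 24 40
f 38 40 39
f 39 40 41
f 39 41 27
f 40 24 42
f 40 42 41
f 41 42 43
f 41 43 27
f 42 24 44
f 42 44 43
f 43 44 45
f 43 45 27
f 44 24 46
f 44 46 45
f 45 46 47
f 45 47 27
f 46 24 48
f 46 48 47
f 47 48 49
f 47 49 27
f 48 24 50
f 48 50 49
f 49 50 51
f 49 51 27
f 50 24 52
f 50 52 51
f 51 52 53
f 51 53 27
f 52 24 54
f 52 54 53
f 53 54 55
f 53 55 27
f 54 24 25
f 54 25 55
f 55 25 26
f 55 26 27



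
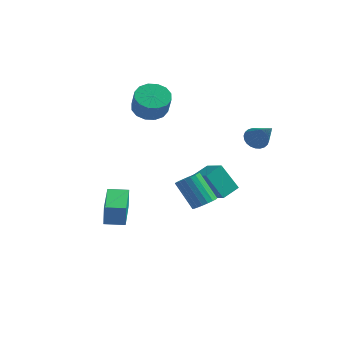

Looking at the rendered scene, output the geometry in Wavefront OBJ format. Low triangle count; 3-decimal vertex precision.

v -3.475 -2.821 -3.195
v -3.395 -2.879 -1.959
v -4.447 -0.875 -3.04
v -4.367 -0.933 -1.804
v -2.493 -2.327 -3.236
v -2.413 -2.385 -2
v -3.465 -0.381 -3.081
v -3.385 -0.439 -1.845
v 2.628 1.799 2.326
v 3.115 1.742 1.841
v 3.792 1.141 3.574
v 3.16 1.992 1.931
v 3.123 2.212 2.081
v 3.011 2.37 2.268
v 2.84 2.44 2.464
v 2.638 2.413 2.639
v 2.433 2.292 2.767
v 2.258 2.097 2.827
v 2.14 1.855 2.81
v 2.096 1.606 2.72
v 2.132 1.385 2.57
v 2.244 1.228 2.383
v 2.415 1.157 2.187
v 2.618 1.184 2.012
v 2.822 1.305 1.884
v 2.997 1.501 1.824
v 2.796 -3.897 0.434
v 3.305 -4.046 0.828
v 2.272 -3.893 2.22
v 1.764 -3.743 1.826
v 3.321 -3.754 0.808
v 2.288 -3.6 2.2
v 3.234 -3.489 0.714
v 2.201 -3.336 2.106
v 3.06 -3.306 0.564
v 2.027 -3.152 1.956
v 2.834 -3.239 0.389
v 1.801 -3.086 1.781
v 2.6 -3.303 0.223
v 1.567 -3.15 1.615
v 2.405 -3.484 0.098
v 1.373 -3.331 1.49
v 2.288 -3.747 0.04
v 1.255 -3.594 1.432
v 2.272 -4.04 0.06
v 1.239 -3.886 1.452
v 2.359 -4.304 0.154
v 1.326 -4.151 1.546
v 2.533 -4.488 0.304
v 1.5 -4.334 1.696
v 2.759 -4.554 0.479
v 1.726 -4.401 1.871
v 2.993 -4.49 0.645
v 1.96 -4.337 2.037
v 3.187 -4.309 0.77
v 2.155 -4.156 2.162
v -3.282 1.527 3.26
v -2.431 1.404 2.832
v -1.928 0.85 3.992
v -2.778 0.973 4.42
v -2.407 1.855 3.038
v -1.904 1.302 4.197
v -2.618 2.219 3.303
v -2.115 1.665 4.462
v -3.006 2.398 3.556
v -2.503 1.844 4.716
v -3.468 2.343 3.731
v -2.965 1.789 4.89
v -3.88 2.069 3.779
v -3.377 1.515 4.939
v -4.132 1.65 3.688
v -3.629 1.096 4.848
v -4.156 1.198 3.483
v -3.653 0.645 4.642
v -3.945 0.835 3.218
v -3.442 0.281 4.377
v -3.557 0.656 2.964
v -3.054 0.102 4.124
v -3.095 0.711 2.79
v -2.592 0.157 3.949
v -2.683 0.985 2.741
v -2.18 0.431 3.901
v 0.729 0.103 -0.032
v 1.066 1.097 0.329
v -0.378 0.676 -0.576
v -0.041 1.67 -0.215
v 1.581 0.35 -1.505
v 1.918 1.344 -1.144
v 0.474 0.923 -2.049
v 0.811 1.917 -1.688
f 2 4 1
f 5 2 1
f 1 4 3
f 3 5 1
f 2 8 4
f 6 2 5
f 6 8 2
f 4 8 3
f 7 5 3
f 3 8 7
f 7 6 5
f 8 6 7
f 10 9 12
f 10 12 11
f 12 9 13
f 12 13 11
f 13 9 14
f 13 14 11
f 14 9 15
f 14 15 11
f 15 9 16
f 15 16 11
f 16 9 17
f 16 17 11
f 17 9 18
f 17 18 11
f 18 9 19
f 18 19 11
f 19 9 20
f 19 20 11
f 20 9 21
f 20 21 11
f 21 9 22
f 21 22 11
f 22 9 23
f 22 23 11
f 23 9 24
f 23 24 11
f 24 9 25
f 24 25 11
f 25 9 26
f 25 26 11
f 26 9 10
f 26 10 11
f 28 27 31
f 28 31 29
f 29 31 32
f 29 32 30
f 31 27 33
f 31 33 32
f 32 33 34
f 32 34 30
f 33 27 35
f 33 35 34
f 34 35 36
f 34 36 30
f 35 27 37
f 35 37 36
f 36 37 38
f 36 38 30
f 37 27 39
f 37 39 38
f 38 39 40
f 38 40 30
f 39 27 41
f 39 41 40
f 40 41 42
f 40 42 30
f 41 27 43
f 41 43 42
f 42 43 44
f 42 44 30
f 43 27 45
f 43 45 44
f 44 45 46
f 44 46 30
f 45 27 47
f 45 47 46
f 46 47 48
f 46 48 30
f 47 27 49
f 47 49 48
f 48 49 50
f 48 50 30
f 49 27 51
f 49 51 50
f 50 51 52
f 50 52 30
f 51 27 53
f 51 53 52
f 52 53 54
f 52 54 30
f 53 27 55
f 53 55 54
f 54 55 56
f 54 56 30
f 55 27 28
f 55 28 56
f 56 28 29
f 56 29 30
f 58 57 61
f 58 61 59
f 59 61 62
f 59 62 60
f 61 57 63
f 61 63 62
f 62 63 64
f 62 64 60
f 63 57 65
f 63 65 64
f 64 65 66
f 64 66 60
f 65 57 67
f 65 67 66
f 66 67 68
f 66 68 60
f 67 57 69
f 67 69 68
f 68 69 70
f 68 70 60
f 69 57 71
f 69 71 70
f 70 71 72
f 70 72 60
f 71 57 73
f 71 73 72
f 72 73 74
f 72 74 60
f 73 57 75
f 73 75 74
f 74 75 76
f 74 76 60
f 75 57 77
f 75 77 76
f 76 77 78
f 76 78 60
f 77 57 79
f 77 79 78
f 78 79 80
f 78 80 60
f 79 57 81
f 79 81 80
f 80 81 82
f 80 82 60
f 81 57 58
f 81 58 82
f 82 58 59
f 82 59 60
f 84 86 83
f 87 84 83
f 83 86 85
f 85 87 83
f 84 90 86
f 88 84 87
f 88 90 84
f 86 90 85
f 89 87 85
f 85 90 89
f 89 88 87
f 90 88 89

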